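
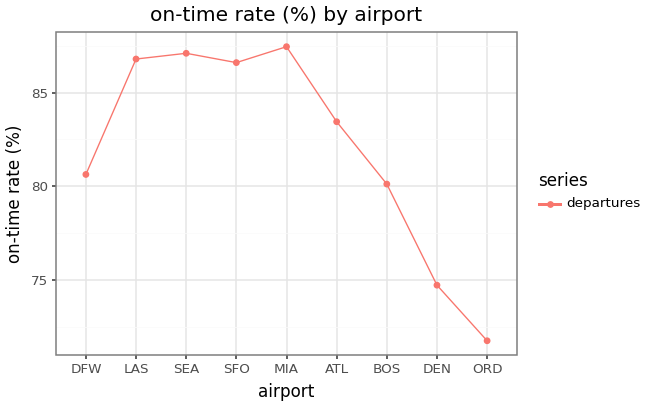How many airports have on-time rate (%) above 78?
Above 78: DFW, LAS, SEA, SFO, MIA, ATL, BOS.

7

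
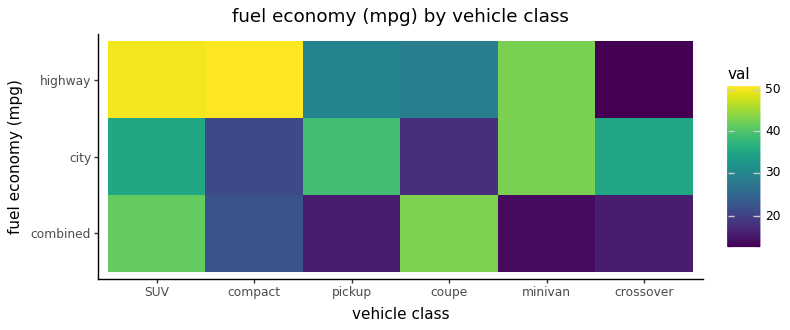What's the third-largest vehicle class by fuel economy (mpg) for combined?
compact

Top 4 for combined: coupe ≈ 45, SUV ≈ 40, compact ≈ 20, pickup ≈ 15.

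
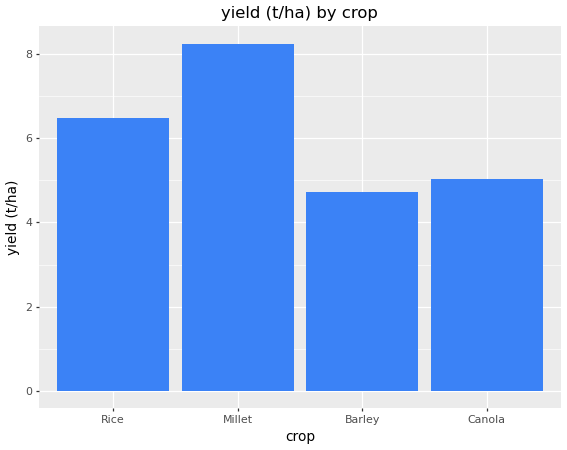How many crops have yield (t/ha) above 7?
Above 7: Millet.

1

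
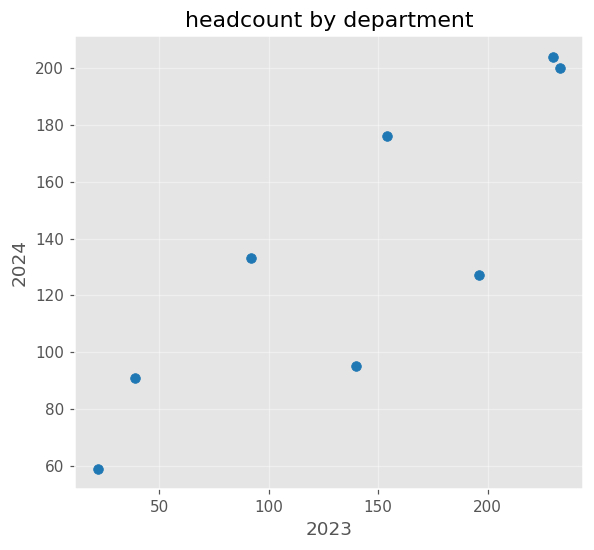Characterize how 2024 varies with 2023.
Points are positively correlated; strong (|r| ≈ 0.8).

positive, strong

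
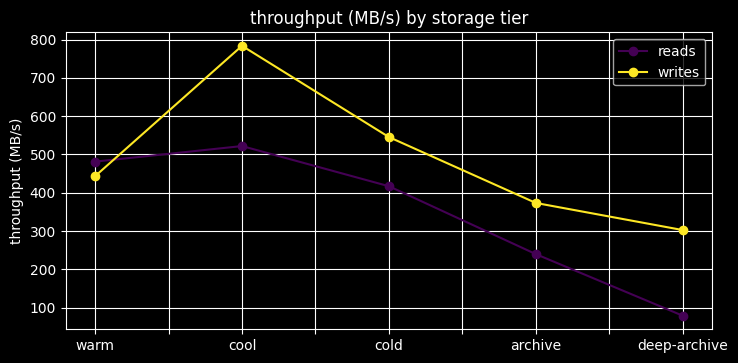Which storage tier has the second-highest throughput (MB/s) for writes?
Top 3 for writes: cool ≈ 800, cold ≈ 500, warm ≈ 400.

cold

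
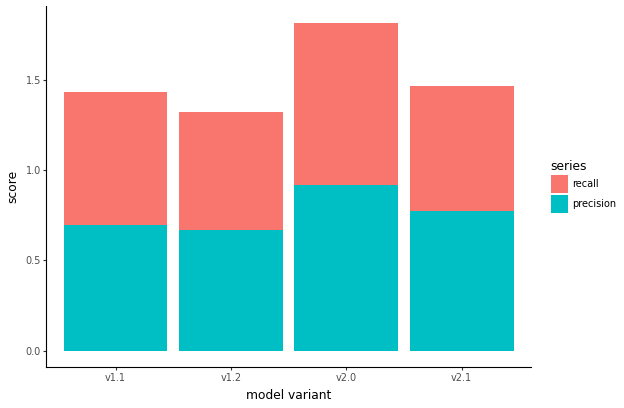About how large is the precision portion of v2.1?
precision top ≈ 0.8, bottom ≈ 0.0; segment ≈ 0.8.

≈ 0.8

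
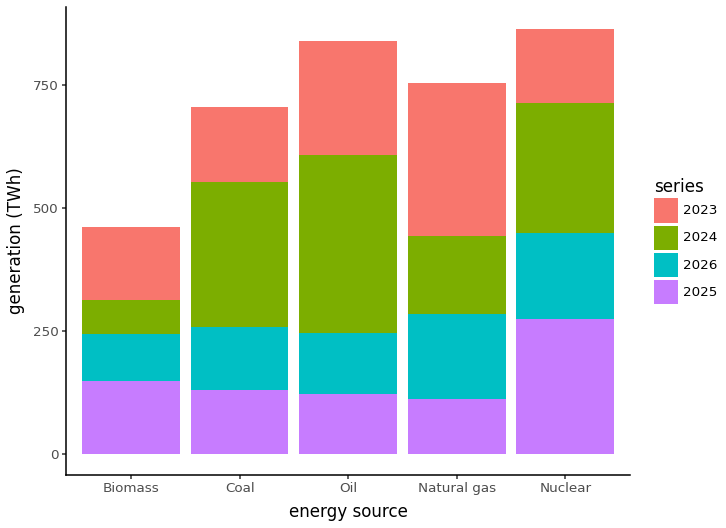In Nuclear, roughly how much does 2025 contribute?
2025 top ≈ 300, bottom ≈ 0; segment ≈ 300.

≈ 300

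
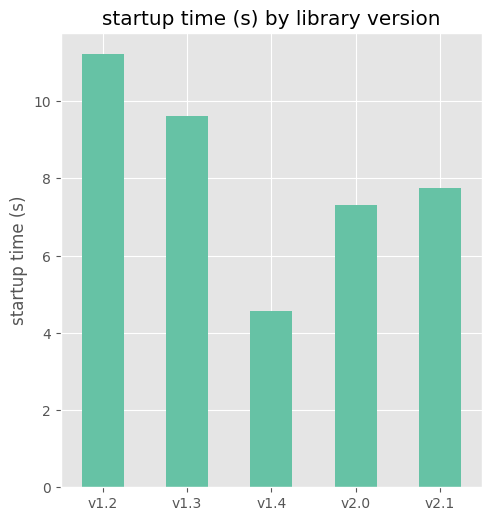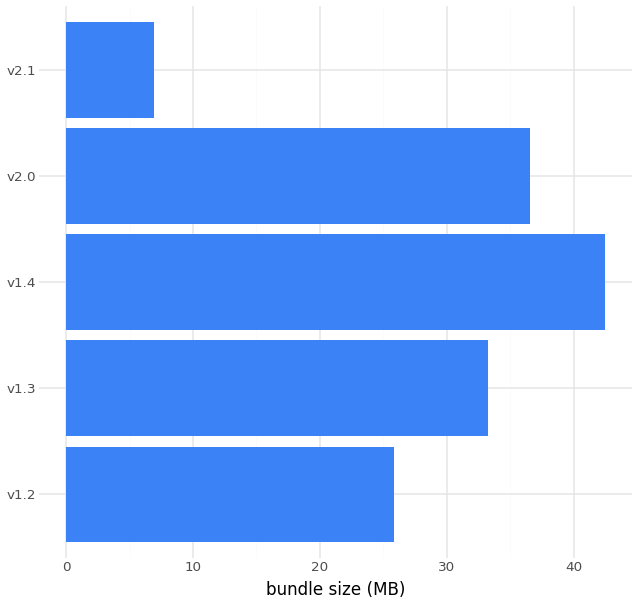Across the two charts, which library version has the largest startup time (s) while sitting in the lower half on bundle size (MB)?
Chart 2 median bundle size (MB) ≈ 35; below-median library versions: v1.2, v2.1. Among those, v1.2 has the highest startup time (s) (≈ 12).

v1.2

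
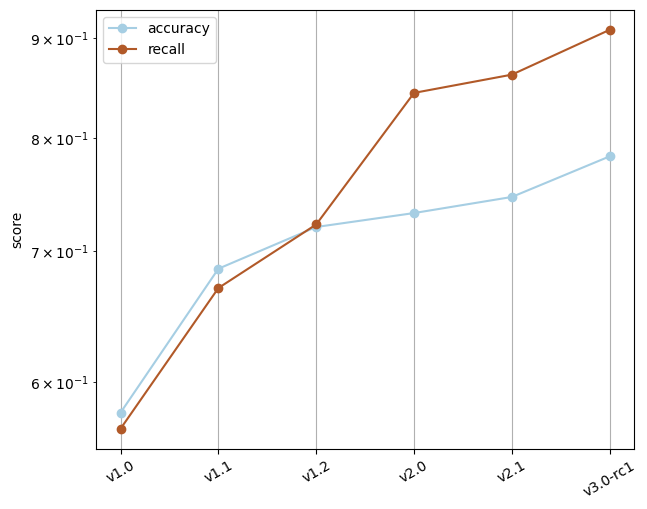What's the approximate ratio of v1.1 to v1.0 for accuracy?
≈ 1.17×

v1.1 ≈ 0.70, v1.0 ≈ 0.60; 0.70/0.60 ≈ 1.17.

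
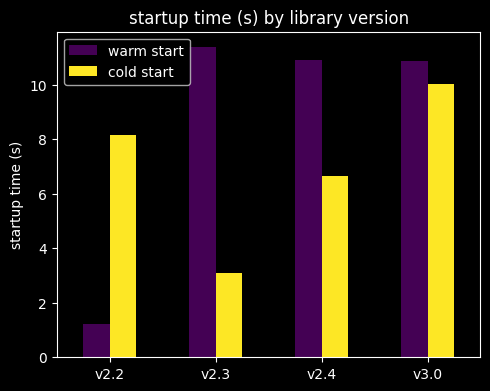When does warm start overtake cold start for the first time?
v2.3

v2.2: warm start ≈ 1 vs cold start ≈ 8 (not yet); v2.3: warm start ≈ 11 vs cold start ≈ 3 (first crossover).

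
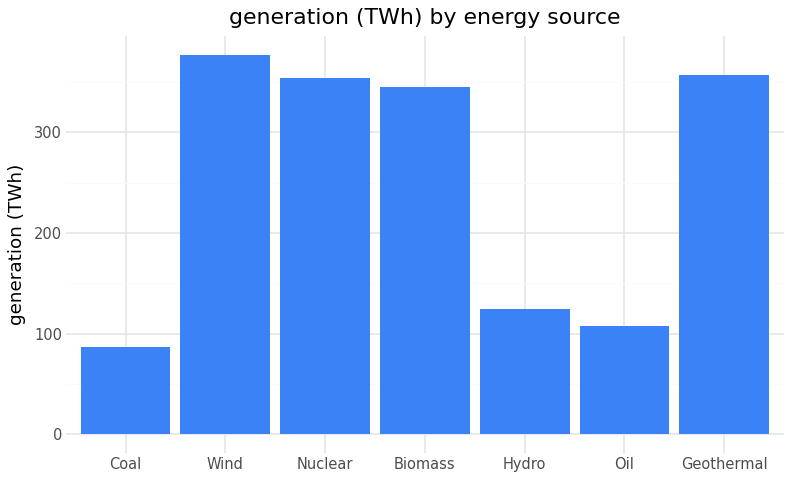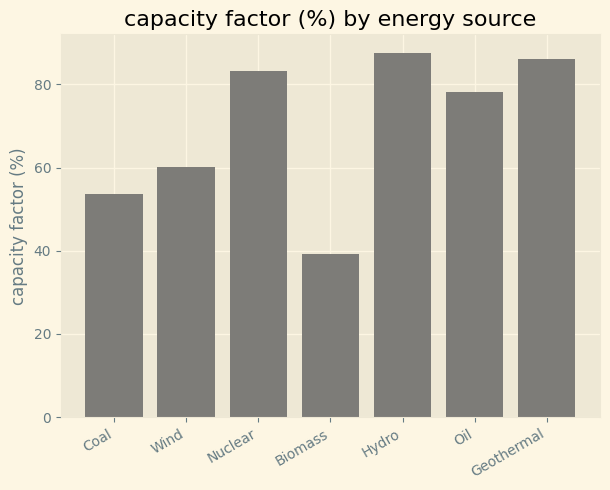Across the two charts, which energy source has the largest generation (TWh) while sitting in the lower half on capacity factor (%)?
Wind

Chart 2 median capacity factor (%) ≈ 80; below-median energy sources: Coal, Wind, Biomass. Among those, Wind has the highest generation (TWh) (≈ 400).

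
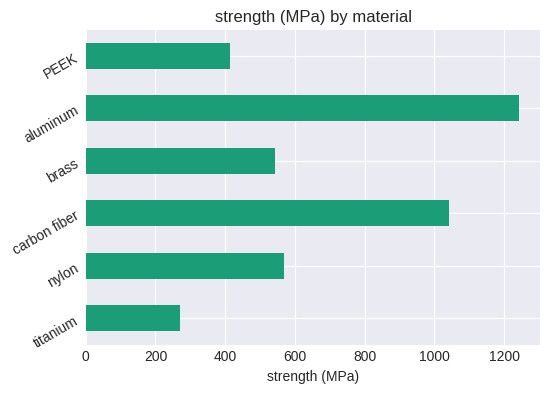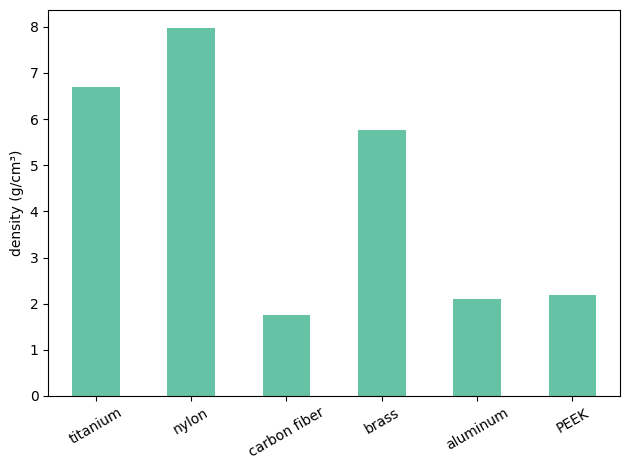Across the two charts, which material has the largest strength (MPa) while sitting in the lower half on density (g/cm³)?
aluminum

Chart 2 median density (g/cm³) ≈ 4; below-median materials: carbon fiber, aluminum, PEEK. Among those, aluminum has the highest strength (MPa) (≈ 1200).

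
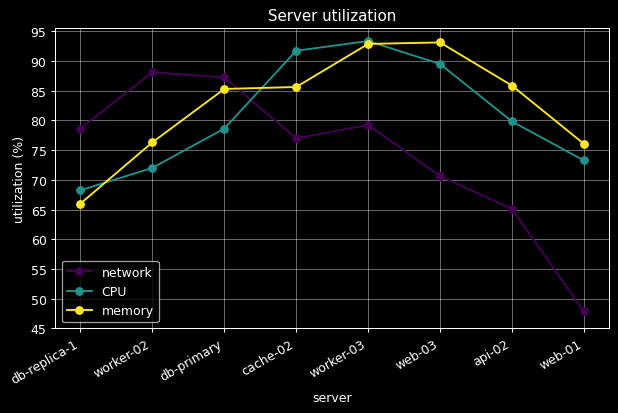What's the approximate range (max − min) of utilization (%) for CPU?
≈ 25

Max worker-03 ≈ 95, min db-replica-1 ≈ 70; range ≈ 25.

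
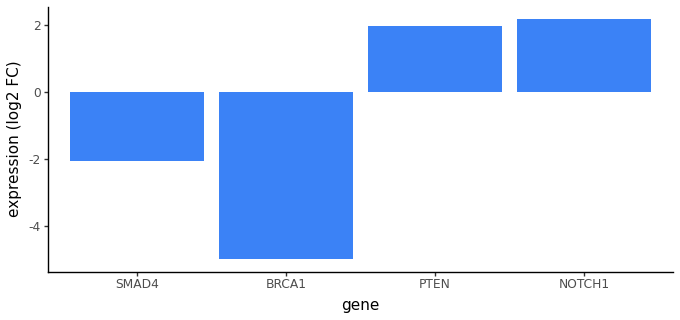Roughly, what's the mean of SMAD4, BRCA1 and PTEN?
≈ -2

(-2 + -5 + 2) / 3 ≈ -2.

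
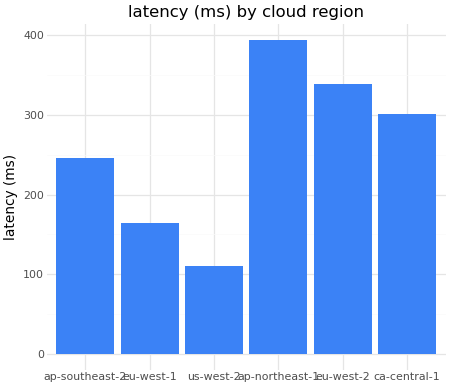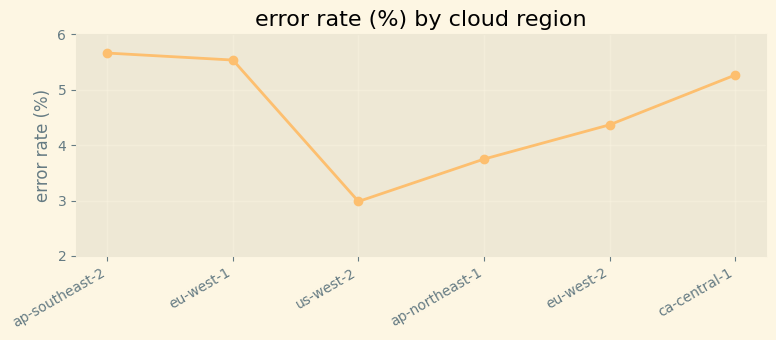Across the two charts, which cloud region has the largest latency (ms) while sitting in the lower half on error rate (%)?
ap-northeast-1

Chart 2 median error rate (%) ≈ 5; below-median cloud regions: us-west-2, ap-northeast-1, eu-west-2. Among those, ap-northeast-1 has the highest latency (ms) (≈ 400).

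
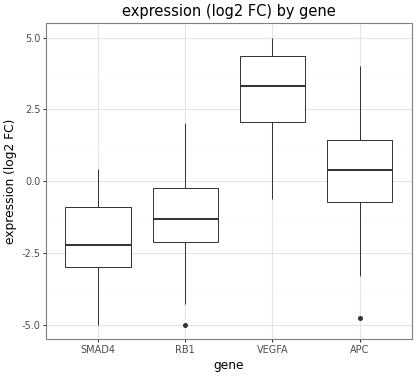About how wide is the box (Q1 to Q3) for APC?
Q3 ≈ 1.5, Q1 ≈ -0.5; IQR ≈ 2.0.

≈ 2.0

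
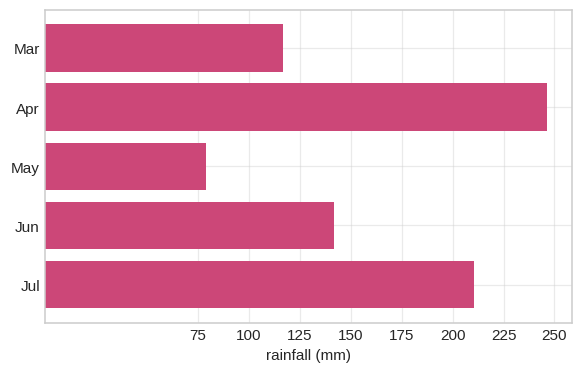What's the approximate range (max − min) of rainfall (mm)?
≈ 175

Max Apr ≈ 250, min May ≈ 75; range ≈ 175.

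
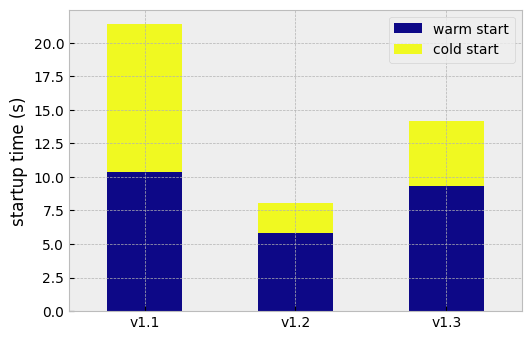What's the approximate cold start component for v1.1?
cold start top ≈ 22, bottom ≈ 10; segment ≈ 12.

≈ 12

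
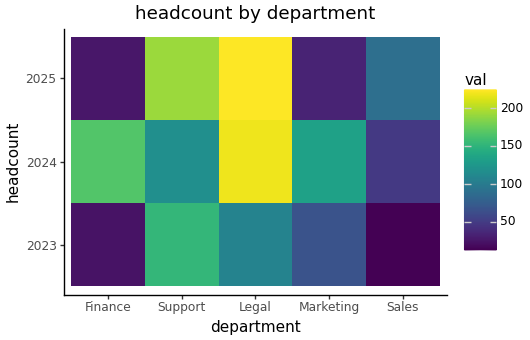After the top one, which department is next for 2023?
Legal

Top 3 for 2023: Support ≈ 160, Legal ≈ 100, Marketing ≈ 60.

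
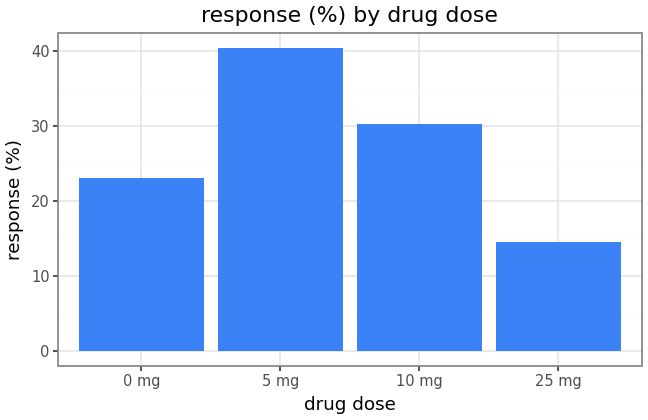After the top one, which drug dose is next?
Top 3: 5 mg ≈ 40, 10 mg ≈ 30, 0 mg ≈ 25.

10 mg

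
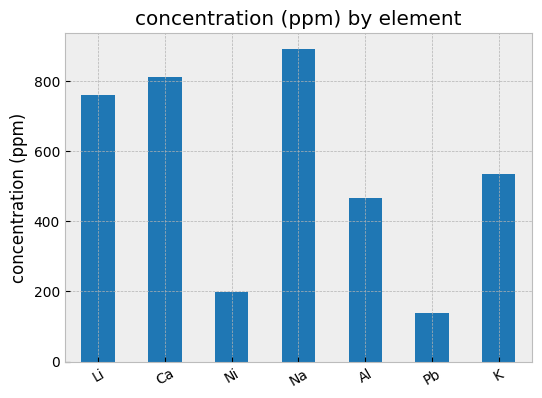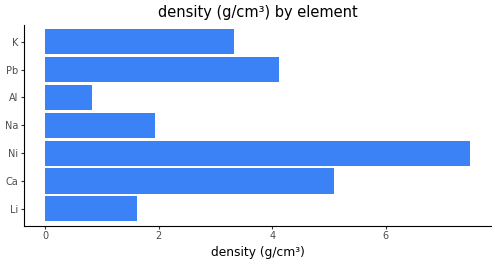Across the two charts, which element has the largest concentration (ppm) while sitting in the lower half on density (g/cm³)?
Chart 2 median density (g/cm³) ≈ 3; below-median elements: Li, Na, Al. Among those, Na has the highest concentration (ppm) (≈ 900).

Na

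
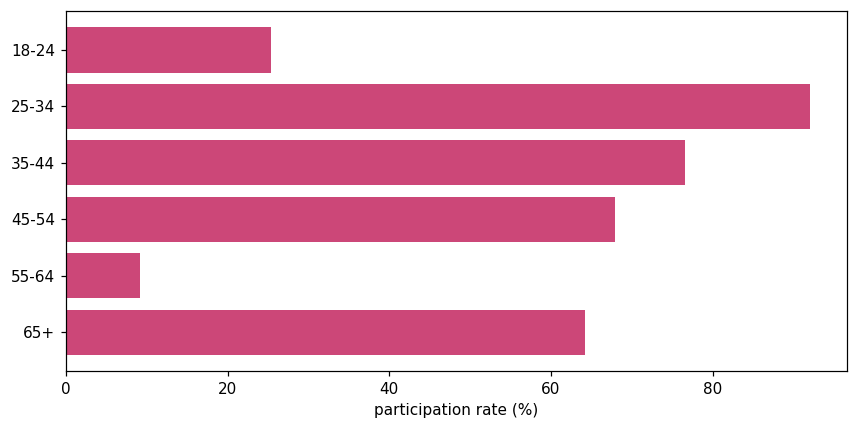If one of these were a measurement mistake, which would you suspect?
55-64 ≈ 10; the rest sit between ≈ 30 and ≈ 90.

55-64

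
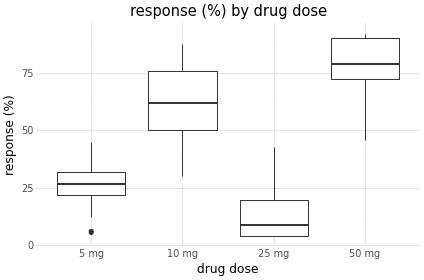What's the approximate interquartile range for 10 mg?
≈ 30

Q3 ≈ 80, Q1 ≈ 50; IQR ≈ 30.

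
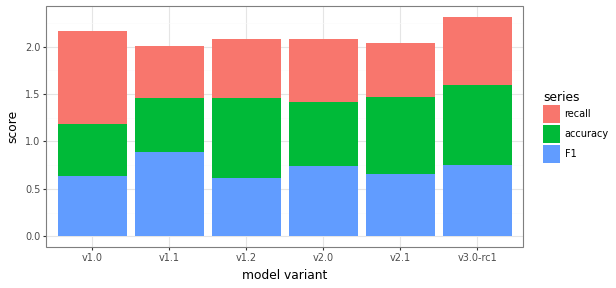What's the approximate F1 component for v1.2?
F1 top ≈ 0.6, bottom ≈ 0.0; segment ≈ 0.6.

≈ 0.6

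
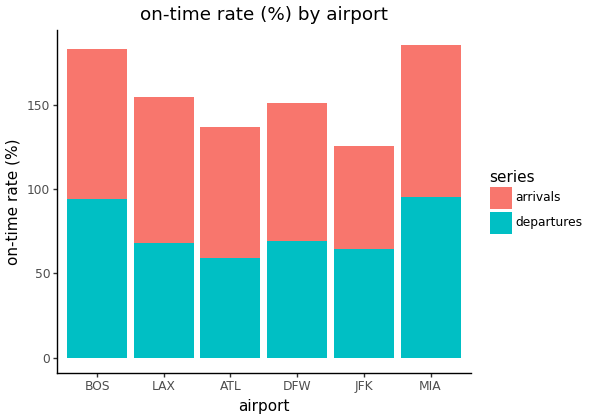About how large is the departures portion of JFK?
departures top ≈ 60, bottom ≈ 0; segment ≈ 60.

≈ 60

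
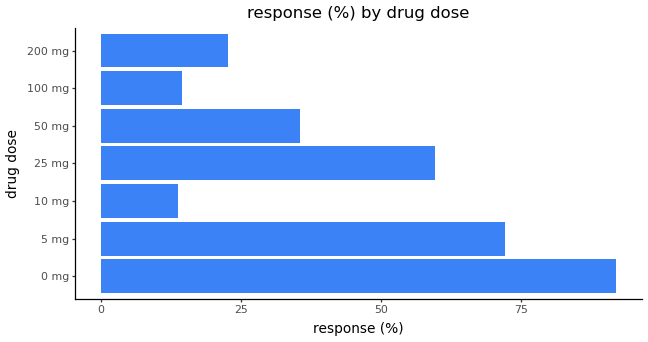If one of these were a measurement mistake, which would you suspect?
0 mg ≈ 90; the rest sit between ≈ 10 and ≈ 70.

0 mg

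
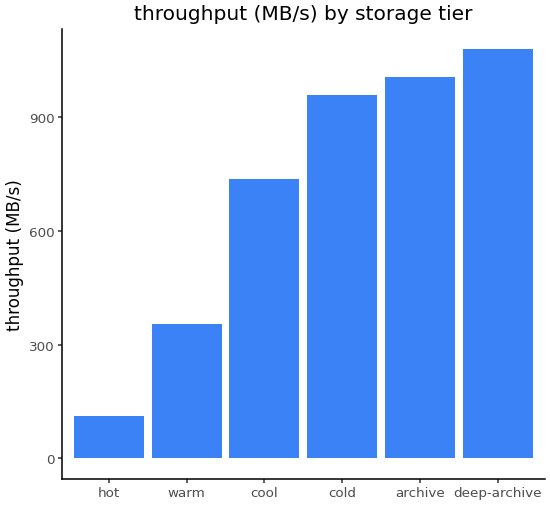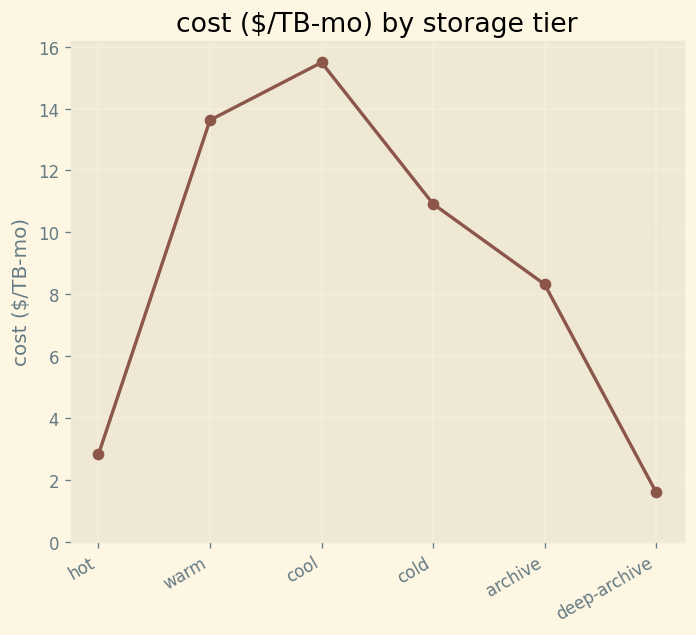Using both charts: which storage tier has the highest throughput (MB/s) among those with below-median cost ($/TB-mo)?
Chart 2 median cost ($/TB-mo) ≈ 10; below-median storage tiers: hot, archive, deep-archive. Among those, deep-archive has the highest throughput (MB/s) (≈ 1100).

deep-archive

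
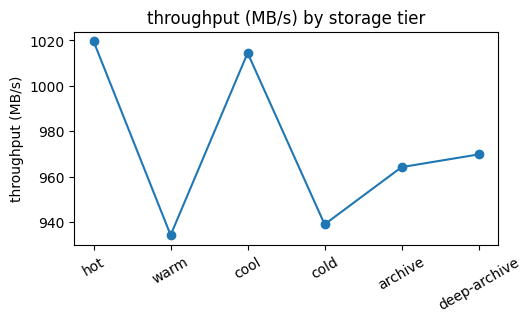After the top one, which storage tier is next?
cool

Top 3: hot ≈ 1020, cool ≈ 1010, deep-archive ≈ 970.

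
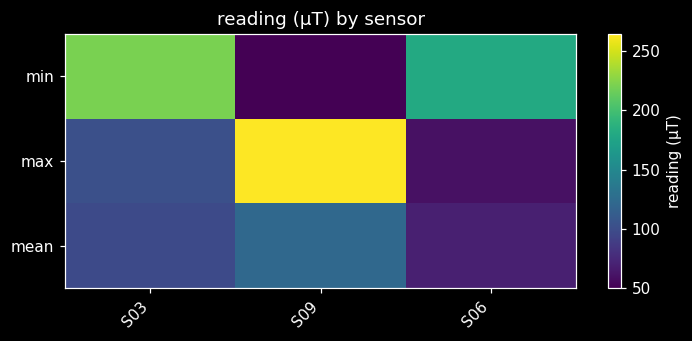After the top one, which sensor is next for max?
S03

Top 3 for max: S09 ≈ 260, S03 ≈ 100, S06 ≈ 60.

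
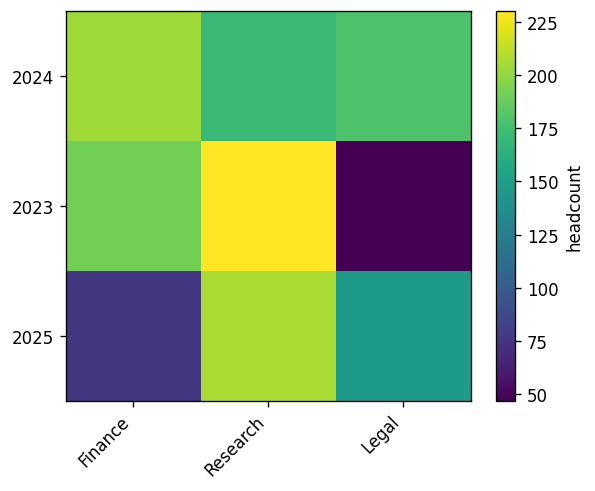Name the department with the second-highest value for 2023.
Top 3 for 2023: Research ≈ 240, Finance ≈ 200, Legal ≈ 40.

Finance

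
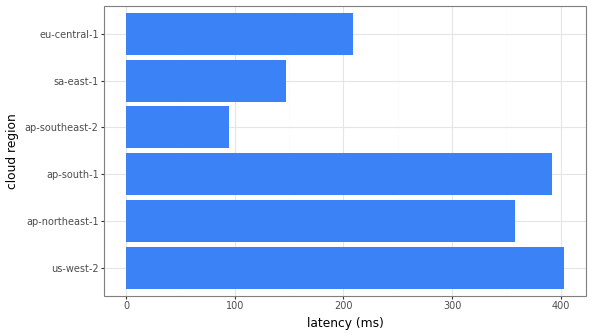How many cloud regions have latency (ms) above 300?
Above 300: us-west-2, ap-northeast-1, ap-south-1.

3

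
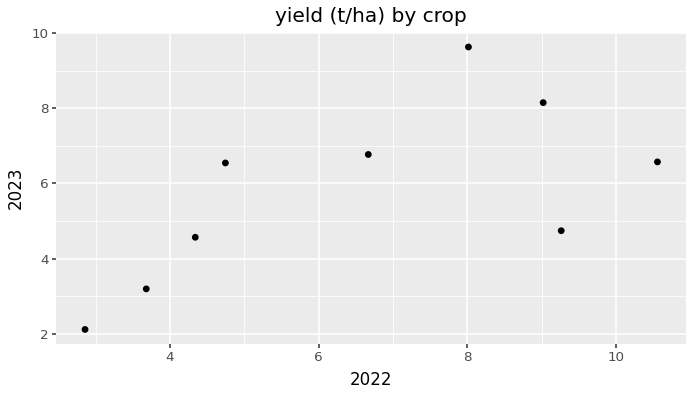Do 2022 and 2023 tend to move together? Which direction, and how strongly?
positive, moderate

Points are positively correlated; moderate (|r| ≈ 0.6).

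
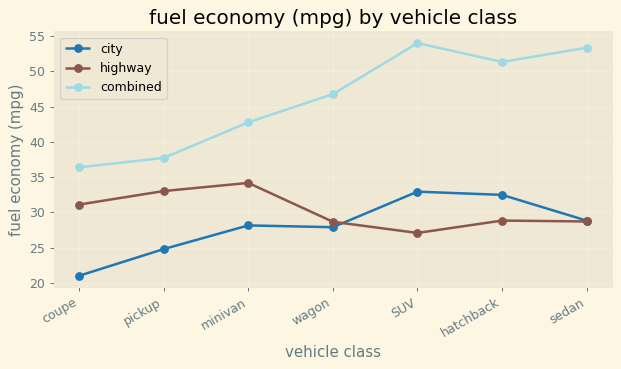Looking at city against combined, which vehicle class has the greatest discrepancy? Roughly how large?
sedan, ≈ 25 mpg

sedan: city ≈ 30, combined ≈ 55 → gap ≈ 25. Next-largest (SUV) is only ≈ 20.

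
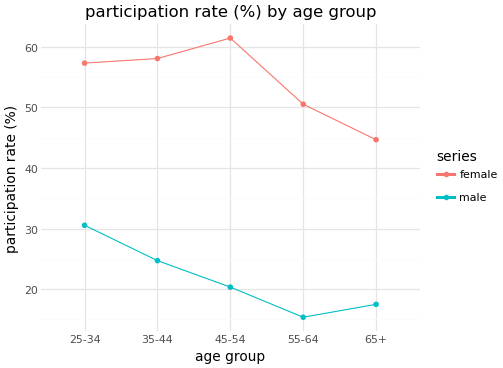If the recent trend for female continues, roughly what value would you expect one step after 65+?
Last three: 60, 50, 45 → slope ≈ -7.5/step → next ≈ 37.5.

≈ 37.5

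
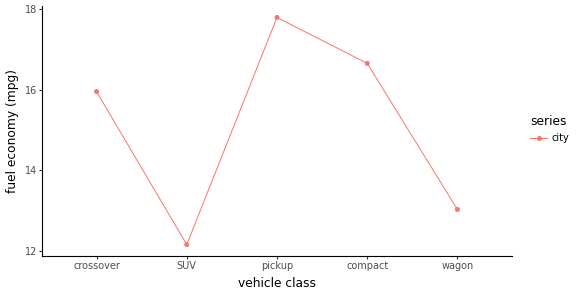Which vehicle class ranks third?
Top 4: pickup ≈ 18.0, compact ≈ 16.5, crossover ≈ 16.0, wagon ≈ 13.0.

crossover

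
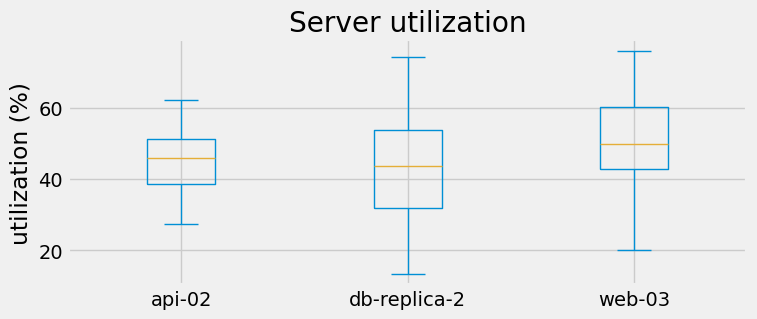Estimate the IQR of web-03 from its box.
≈ 17

Q3 ≈ 60, Q1 ≈ 43; IQR ≈ 17.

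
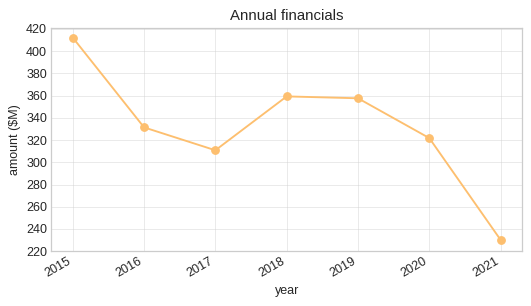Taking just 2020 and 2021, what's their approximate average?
(320 + 240) / 2 ≈ 280.

≈ 280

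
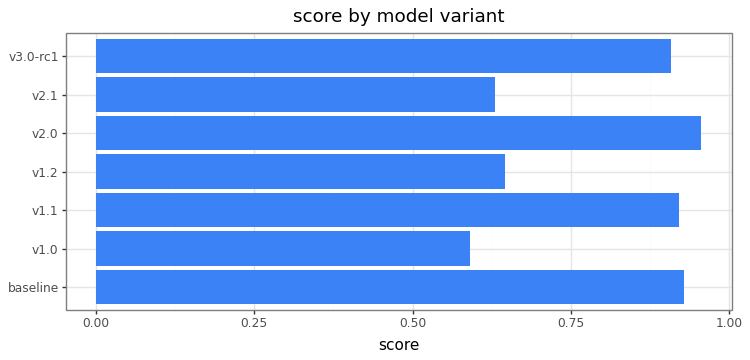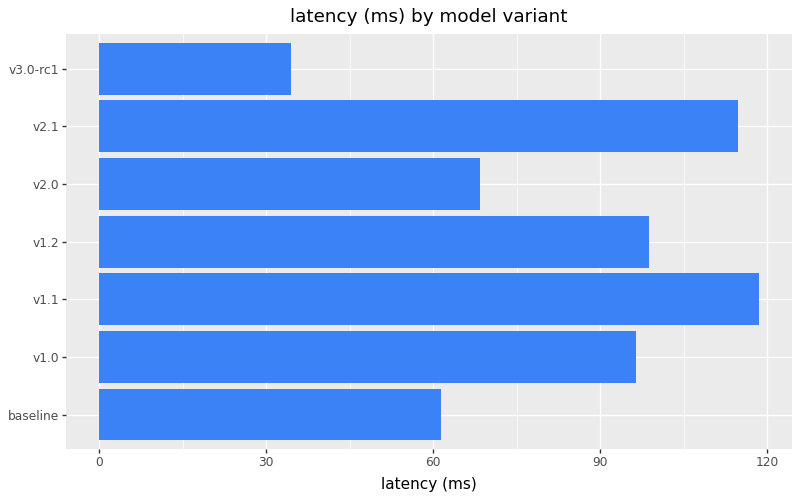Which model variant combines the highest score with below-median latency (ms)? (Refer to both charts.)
v2.0

Chart 2 median latency (ms) ≈ 100; below-median model variants: baseline, v2.0, v3.0-rc1. Among those, v2.0 has the highest score (≈ 1).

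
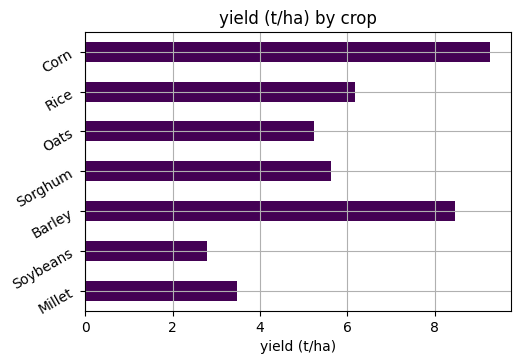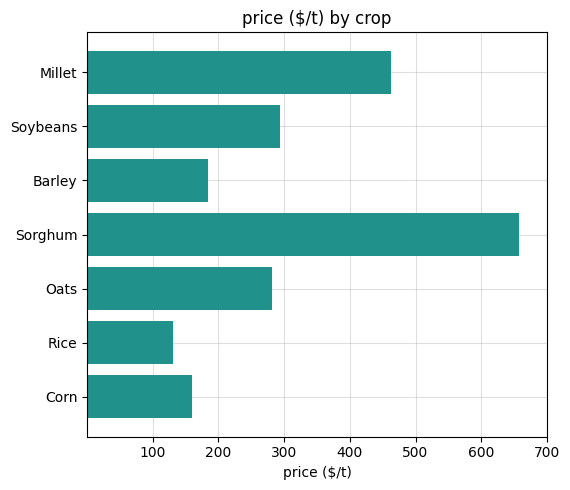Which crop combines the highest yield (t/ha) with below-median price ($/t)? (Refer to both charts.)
Chart 2 median price ($/t) ≈ 300; below-median crops: Barley, Rice, Corn. Among those, Corn has the highest yield (t/ha) (≈ 9).

Corn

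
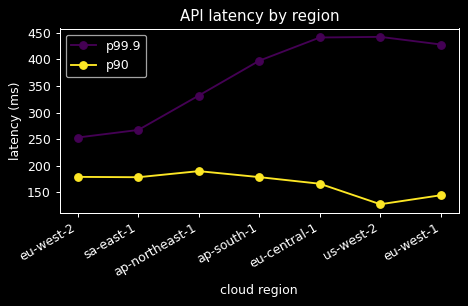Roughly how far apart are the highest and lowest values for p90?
≈ 50

Max ap-northeast-1 ≈ 200, min us-west-2 ≈ 150; range ≈ 50.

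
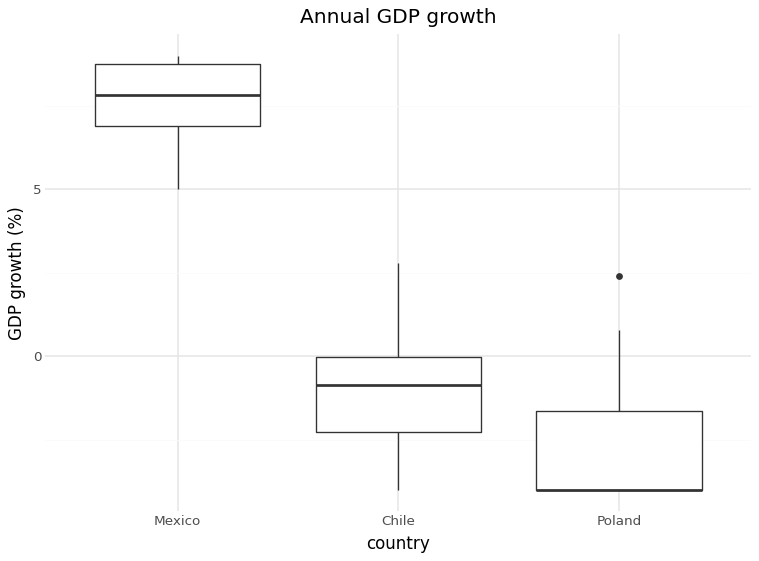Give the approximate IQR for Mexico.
≈ 2

Q3 ≈ 9, Q1 ≈ 7; IQR ≈ 2.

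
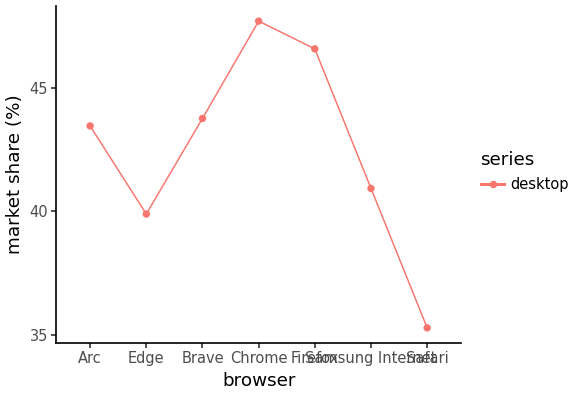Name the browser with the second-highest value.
Top 3: Chrome ≈ 48, Firefox ≈ 46, Brave ≈ 44.

Firefox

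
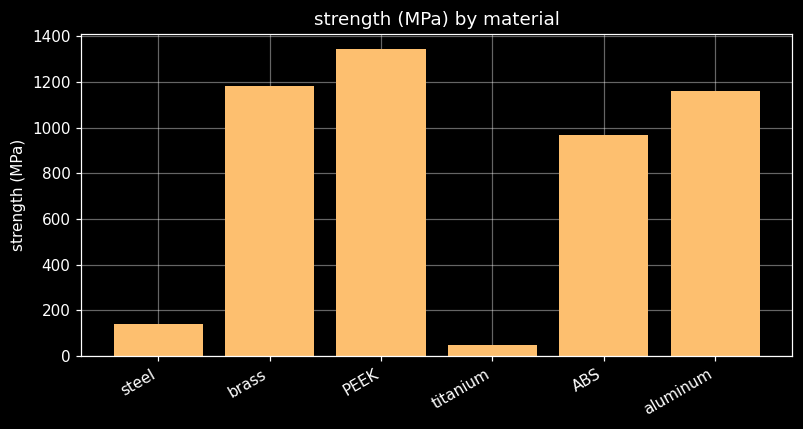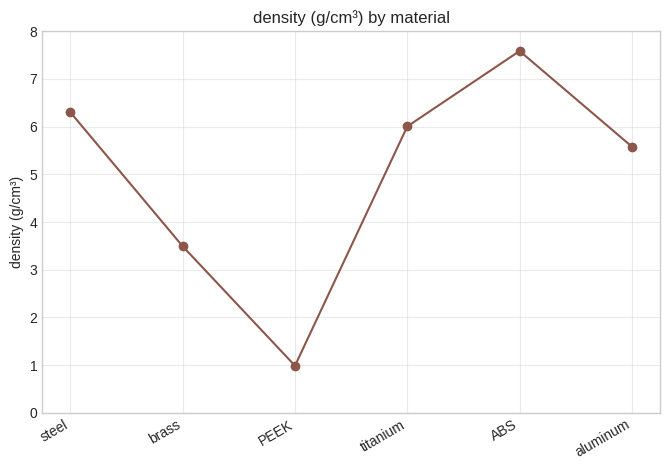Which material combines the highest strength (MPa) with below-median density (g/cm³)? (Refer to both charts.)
Chart 2 median density (g/cm³) ≈ 6; below-median materials: brass, PEEK, aluminum. Among those, PEEK has the highest strength (MPa) (≈ 1400).

PEEK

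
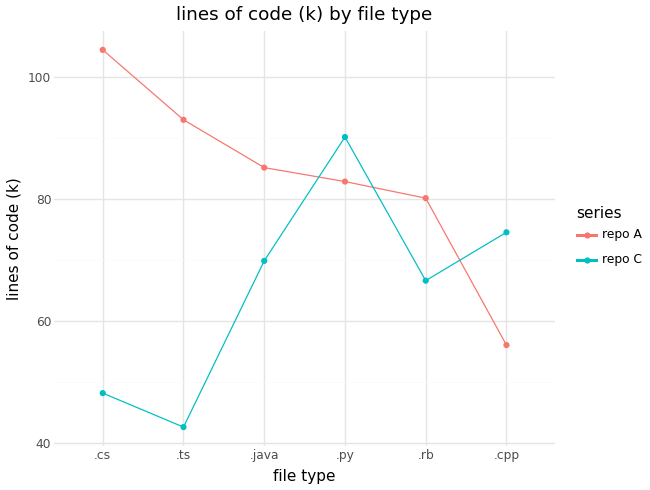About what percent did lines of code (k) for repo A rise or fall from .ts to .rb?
.ts ≈ 90, .rb ≈ 80; (80 − 90) / 90 ≈ -11.1%.

≈ -11.1%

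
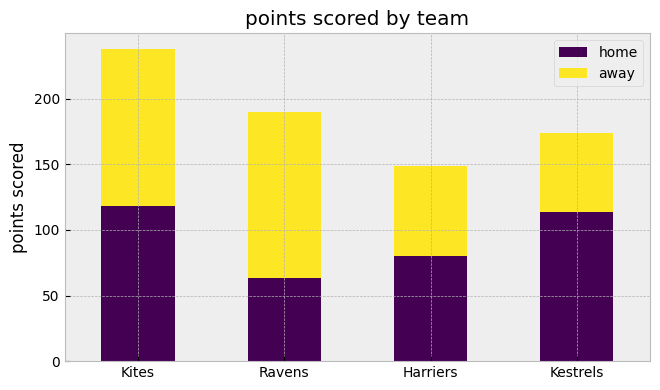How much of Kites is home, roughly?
home top ≈ 120, bottom ≈ 0; segment ≈ 120.

≈ 120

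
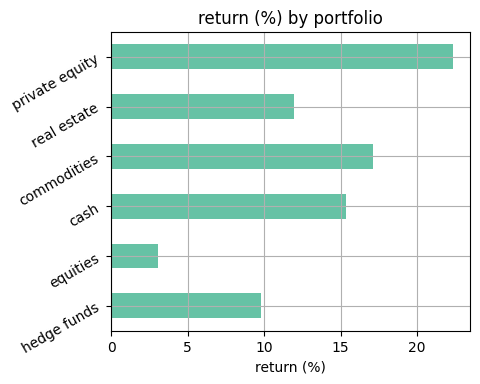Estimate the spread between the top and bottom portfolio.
≈ 18

Max private equity ≈ 22, min equities ≈ 4; range ≈ 18.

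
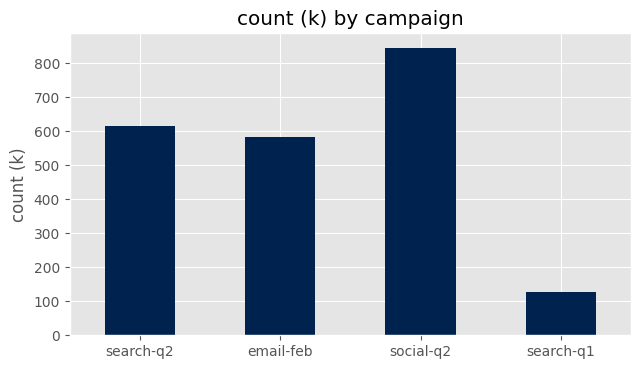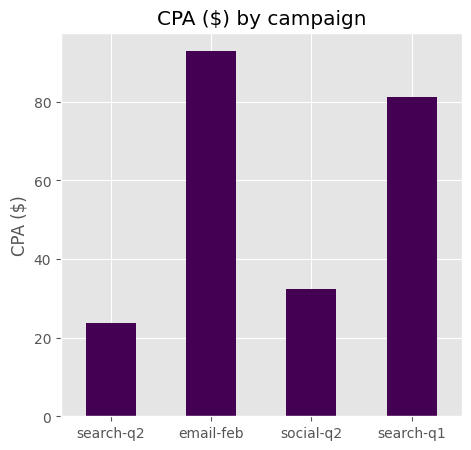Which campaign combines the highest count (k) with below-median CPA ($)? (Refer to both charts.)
Chart 2 median CPA ($) ≈ 60; below-median campaigns: search-q2, social-q2. Among those, social-q2 has the highest count (k) (≈ 800).

social-q2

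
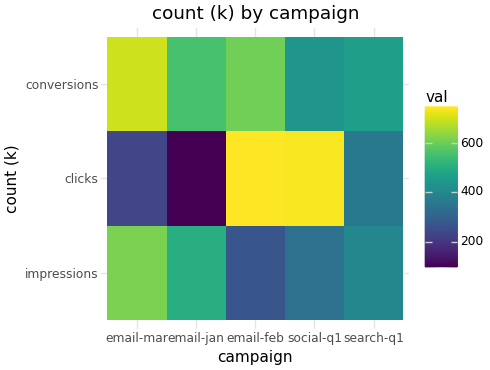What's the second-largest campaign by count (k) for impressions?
email-jan

Top 3 for impressions: email-mar ≈ 600, email-jan ≈ 500, search-q1 ≈ 400.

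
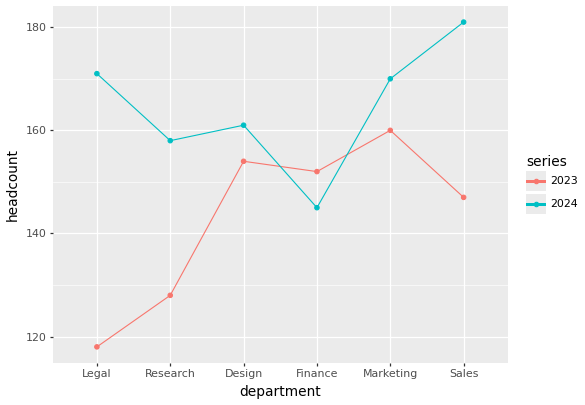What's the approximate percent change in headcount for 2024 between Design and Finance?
Design ≈ 160, Finance ≈ 140; (140 − 160) / 160 ≈ -12.5%.

≈ -12.5%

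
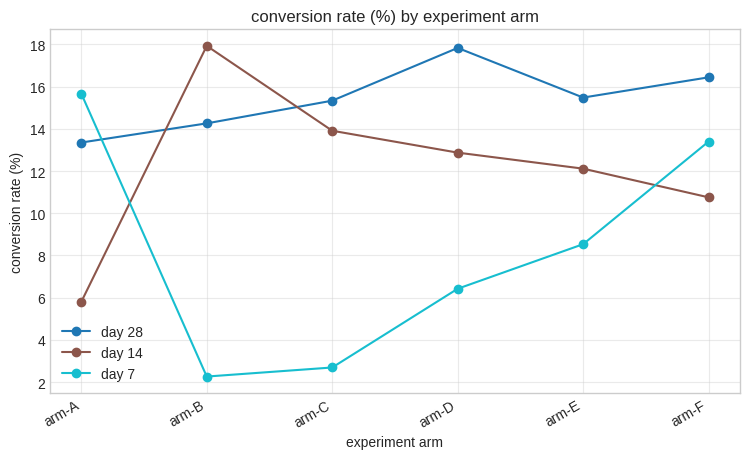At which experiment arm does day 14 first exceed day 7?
arm-A: day 14 ≈ 6 vs day 7 ≈ 16 (not yet); arm-B: day 14 ≈ 18 vs day 7 ≈ 2 (first crossover).

arm-B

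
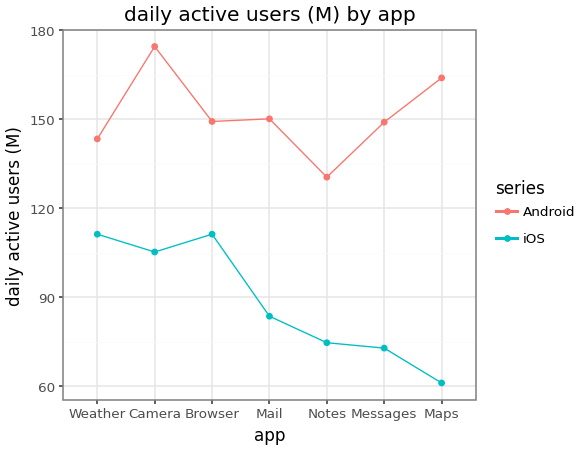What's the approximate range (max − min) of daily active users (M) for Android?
Max Camera ≈ 170, min Notes ≈ 130; range ≈ 40.

≈ 40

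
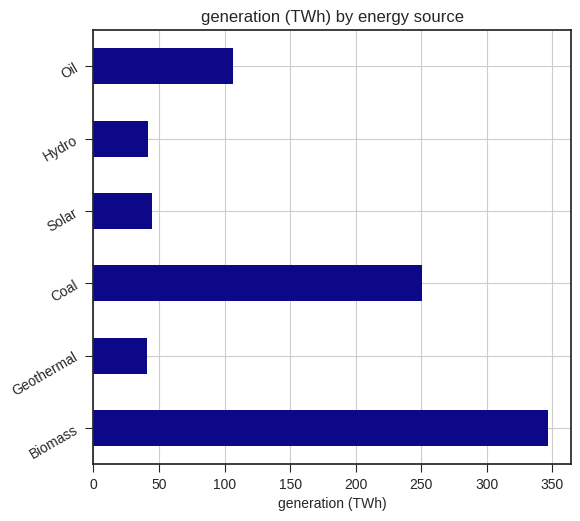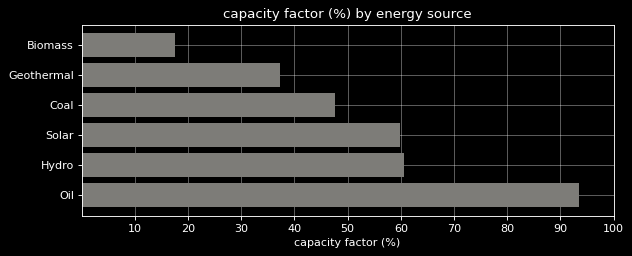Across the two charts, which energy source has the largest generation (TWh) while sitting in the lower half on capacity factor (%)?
Chart 2 median capacity factor (%) ≈ 50; below-median energy sources: Biomass, Geothermal, Coal. Among those, Biomass has the highest generation (TWh) (≈ 350).

Biomass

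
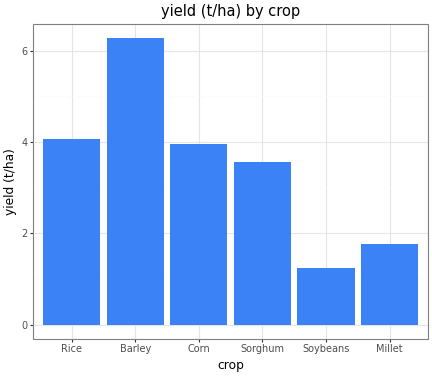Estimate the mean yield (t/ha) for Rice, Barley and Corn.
(4 + 6 + 4) / 3 ≈ 5.

≈ 5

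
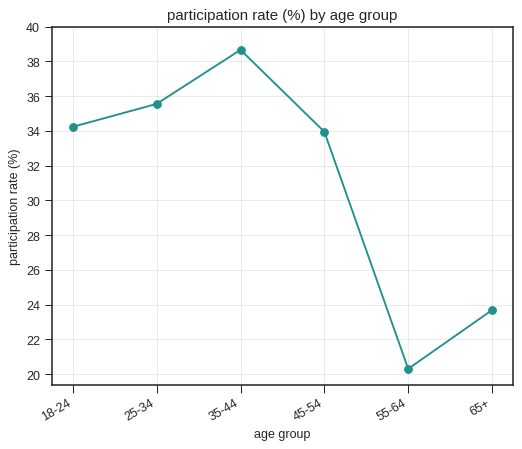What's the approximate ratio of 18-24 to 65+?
18-24 ≈ 34, 65+ ≈ 24; 34/24 ≈ 1.42.

≈ 1.42×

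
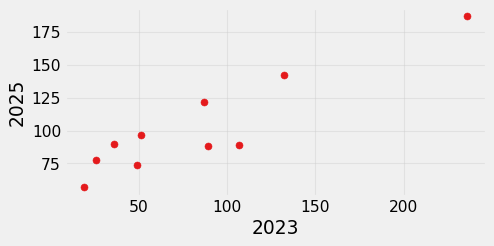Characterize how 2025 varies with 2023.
Points are positively correlated; strong (|r| ≈ 0.9).

positive, strong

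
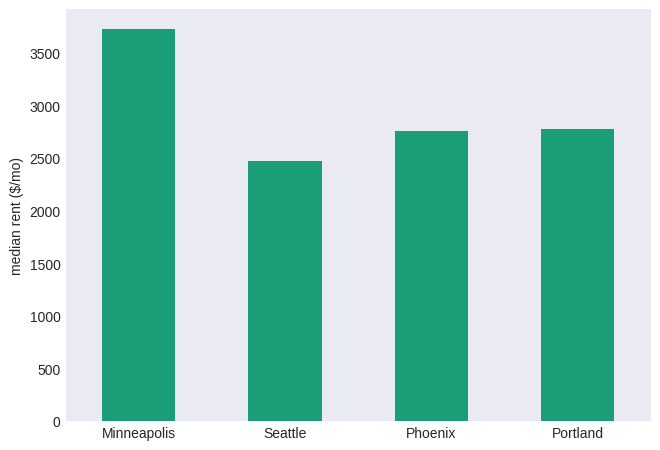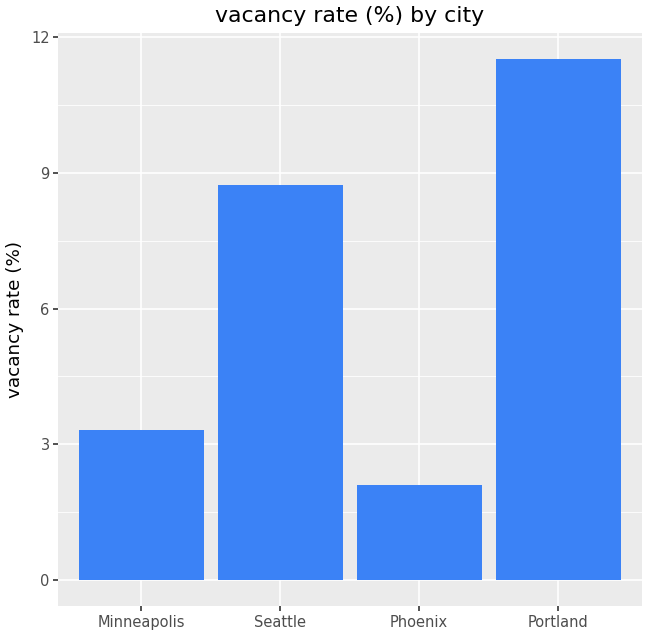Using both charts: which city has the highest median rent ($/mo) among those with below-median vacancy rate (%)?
Minneapolis

Chart 2 median vacancy rate (%) ≈ 6; below-median cities: Minneapolis, Phoenix. Among those, Minneapolis has the highest median rent ($/mo) (≈ 3500).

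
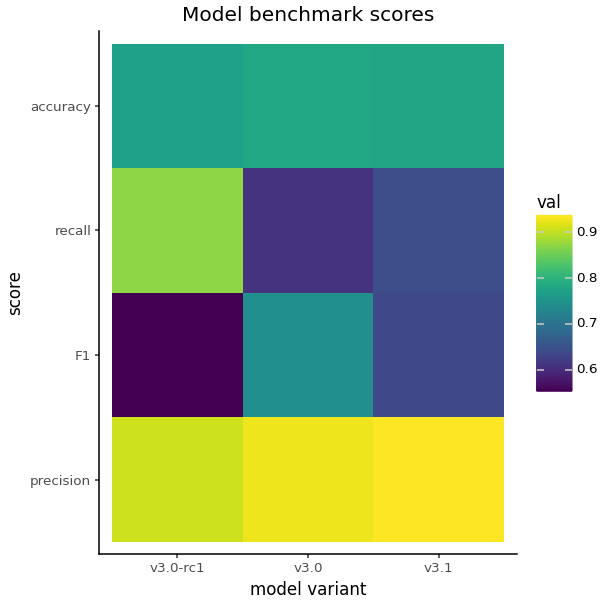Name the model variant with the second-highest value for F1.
v3.1

Top 3 for F1: v3.0 ≈ 0.75, v3.1 ≈ 0.65, v3.0-rc1 ≈ 0.55.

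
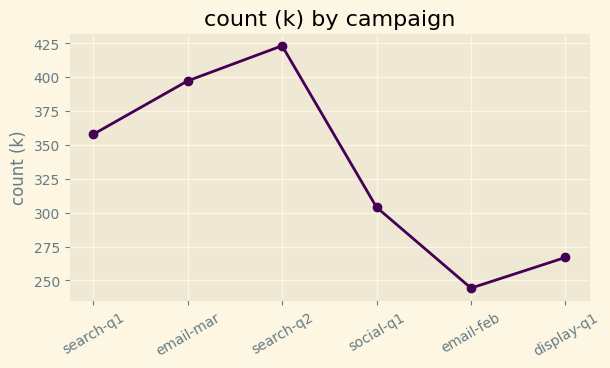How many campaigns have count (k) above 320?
Above 320: search-q1, email-mar, search-q2.

3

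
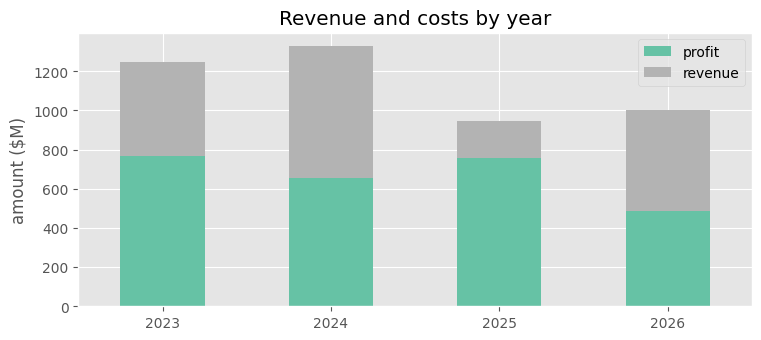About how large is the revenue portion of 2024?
≈ 800

revenue top ≈ 1400, bottom ≈ 600; segment ≈ 800.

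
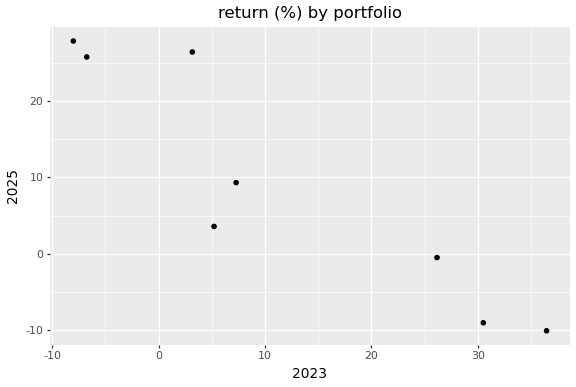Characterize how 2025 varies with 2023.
negative, strong

Points are negatively correlated; strong (|r| ≈ 0.9).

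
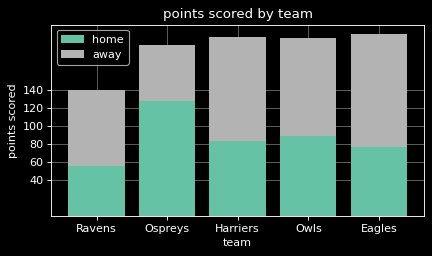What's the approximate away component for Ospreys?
away top ≈ 180, bottom ≈ 120; segment ≈ 60.

≈ 60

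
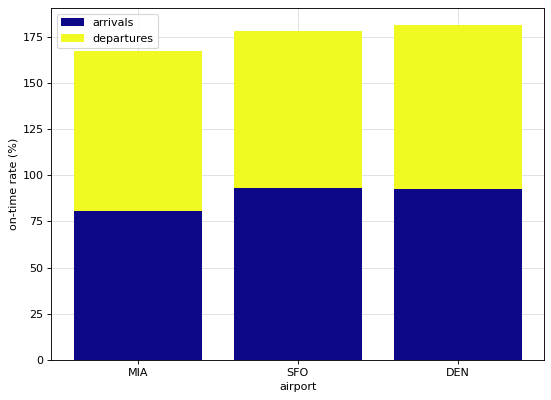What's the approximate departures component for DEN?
≈ 80

departures top ≈ 180, bottom ≈ 100; segment ≈ 80.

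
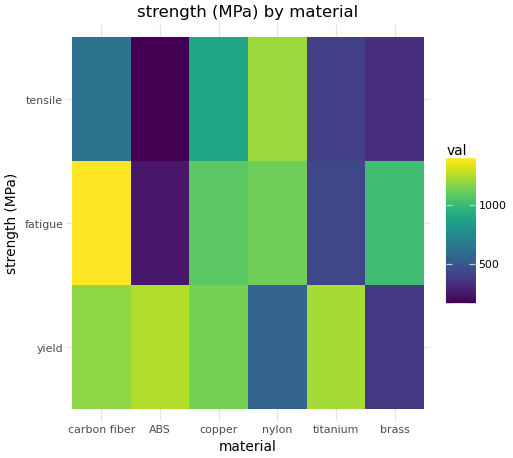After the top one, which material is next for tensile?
Top 3 for tensile: nylon ≈ 1200, copper ≈ 800, carbon fiber ≈ 600.

copper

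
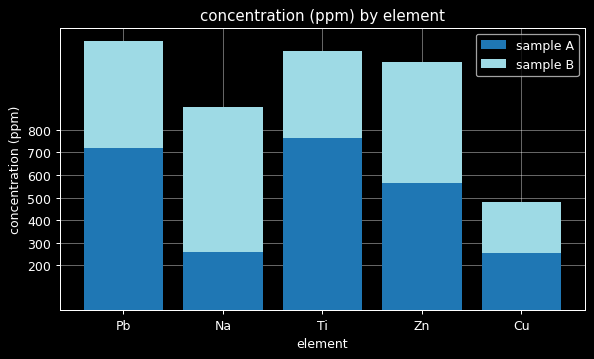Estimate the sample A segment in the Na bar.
≈ 300

sample A top ≈ 300, bottom ≈ 0; segment ≈ 300.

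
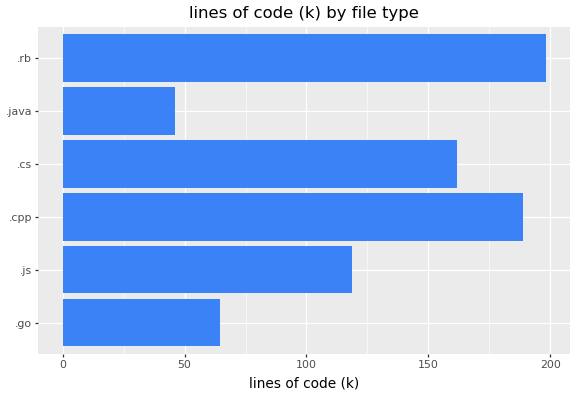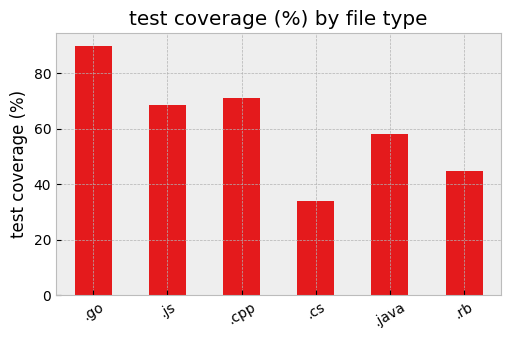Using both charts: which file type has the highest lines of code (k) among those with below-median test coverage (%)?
Chart 2 median test coverage (%) ≈ 60; below-median file types: .cs, .java, .rb. Among those, .rb has the highest lines of code (k) (≈ 200).

.rb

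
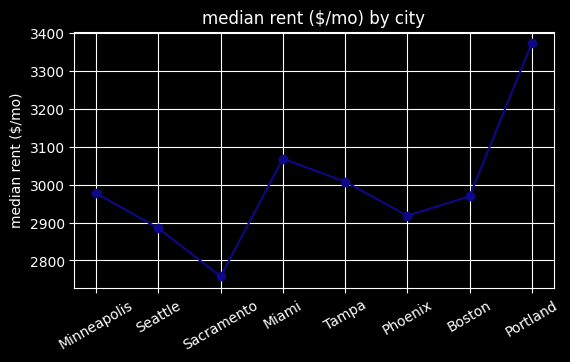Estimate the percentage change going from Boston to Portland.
Boston ≈ 3000, Portland ≈ 3400; (3400 − 3000) / 3000 ≈ +13.3%.

≈ +13.3%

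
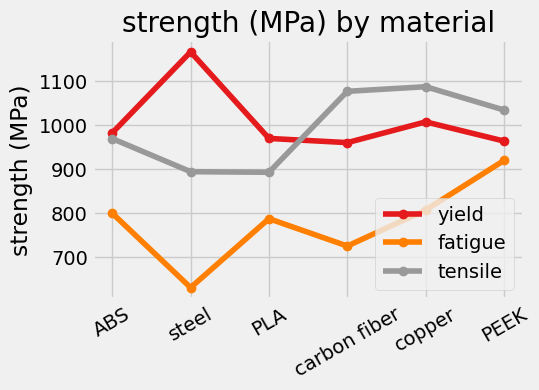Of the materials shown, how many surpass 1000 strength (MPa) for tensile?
3

Above 1000: carbon fiber, copper, PEEK.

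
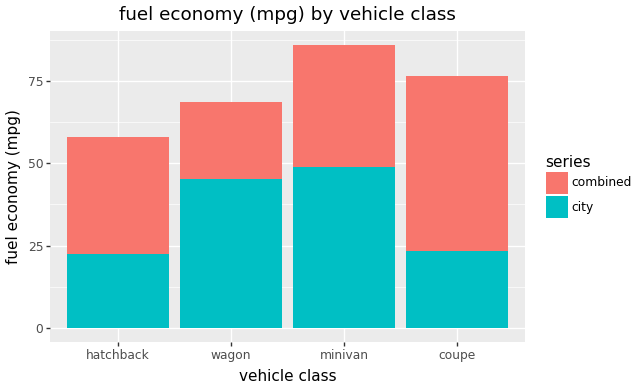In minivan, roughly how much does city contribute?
≈ 50

city top ≈ 50, bottom ≈ 0; segment ≈ 50.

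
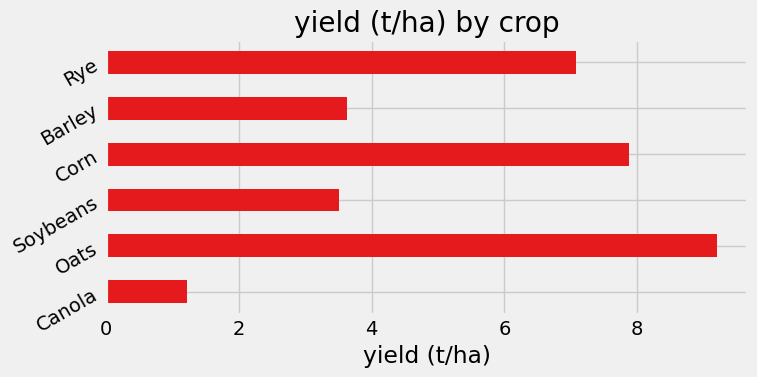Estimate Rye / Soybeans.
≈ 1.75×

Rye ≈ 7, Soybeans ≈ 4; 7/4 ≈ 1.75.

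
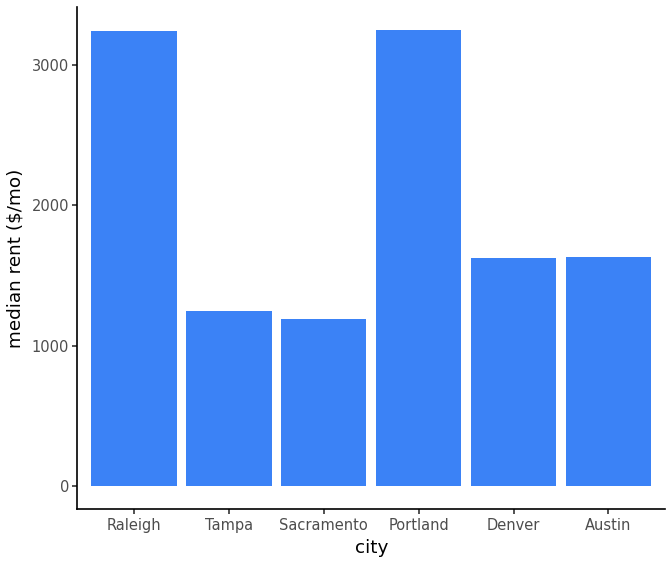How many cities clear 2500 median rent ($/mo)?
Above 2500: Raleigh, Portland.

2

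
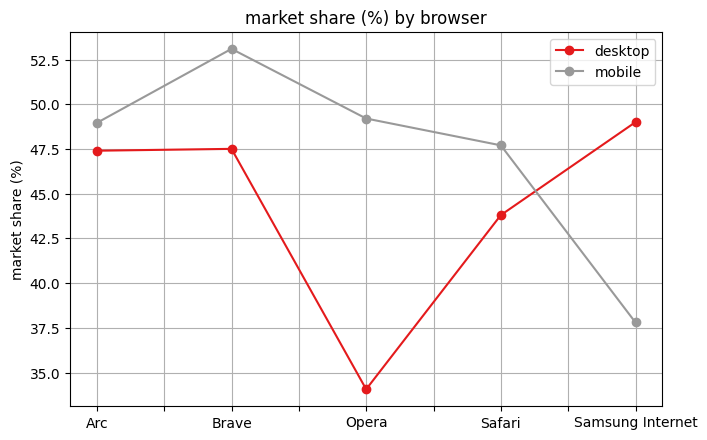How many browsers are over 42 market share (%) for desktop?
Above 42: Arc, Brave, Safari, Samsung Internet.

4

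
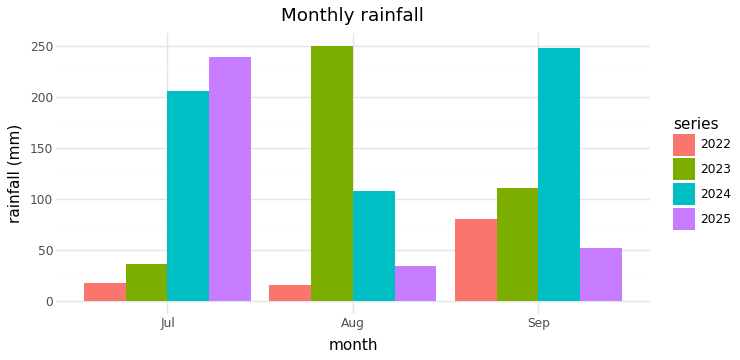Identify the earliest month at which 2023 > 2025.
Jul: 2023 ≈ 25 vs 2025 ≈ 250 (not yet); Aug: 2023 ≈ 250 vs 2025 ≈ 25 (first crossover).

Aug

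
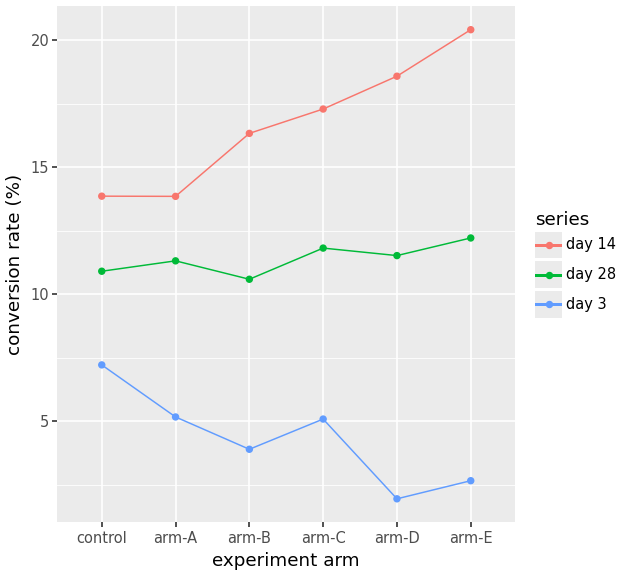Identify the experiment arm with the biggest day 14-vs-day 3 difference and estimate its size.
arm-E, ≈ 18 %

arm-E: day 14 ≈ 20, day 3 ≈ 2 → gap ≈ 18. Next-largest (arm-D) is only ≈ 16.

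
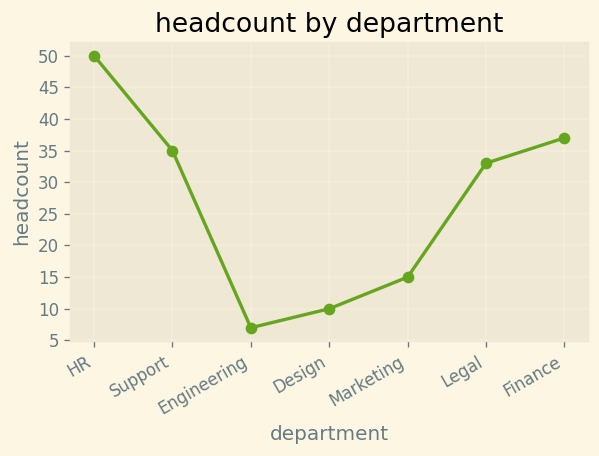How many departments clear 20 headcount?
4

Above 20: HR, Support, Legal, Finance.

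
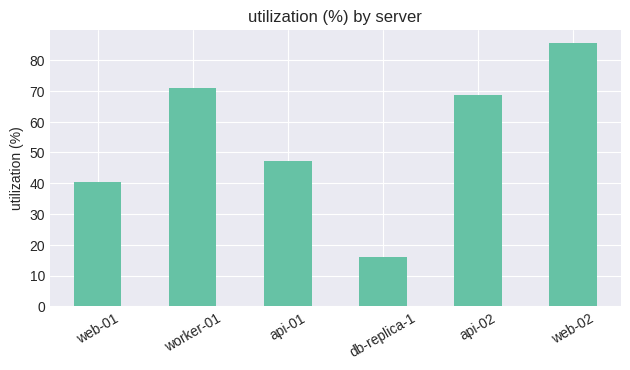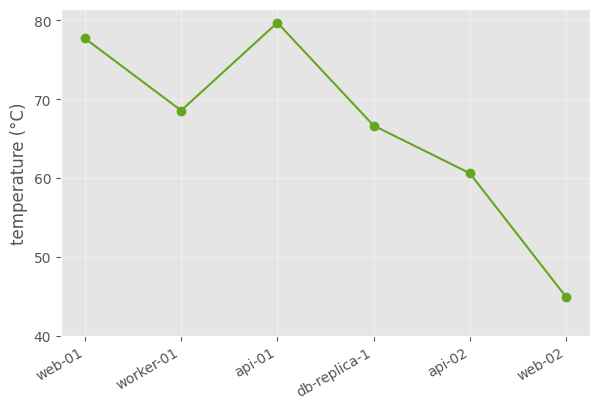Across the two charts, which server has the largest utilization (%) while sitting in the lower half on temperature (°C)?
web-02

Chart 2 median temperature (°C) ≈ 70; below-median servers: db-replica-1, api-02, web-02. Among those, web-02 has the highest utilization (%) (≈ 90).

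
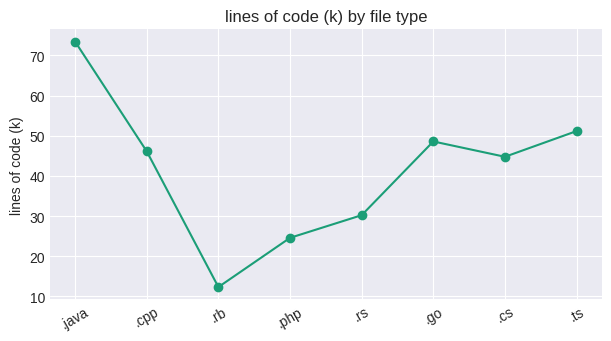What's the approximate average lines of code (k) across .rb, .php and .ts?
≈ 27

(10 + 20 + 50) / 3 ≈ 27.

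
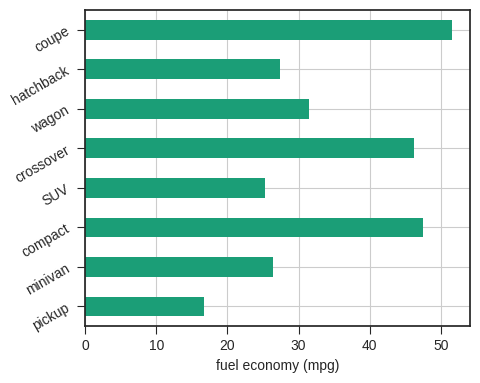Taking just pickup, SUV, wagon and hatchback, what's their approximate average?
≈ 24

(15 + 25 + 30 + 25) / 4 ≈ 24.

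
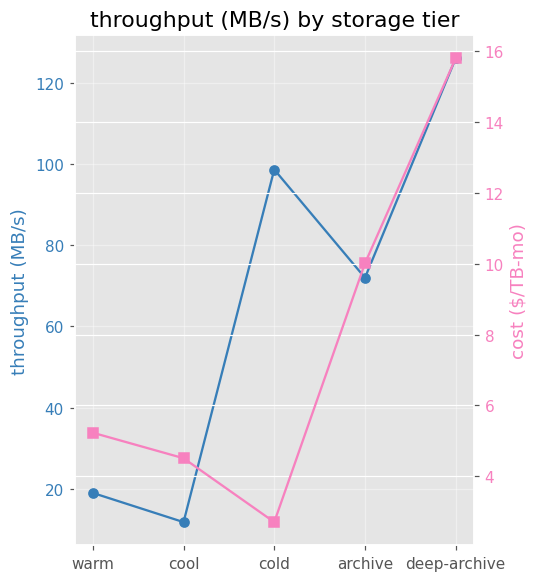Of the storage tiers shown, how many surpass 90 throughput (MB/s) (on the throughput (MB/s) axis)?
Above 90: cold, deep-archive.

2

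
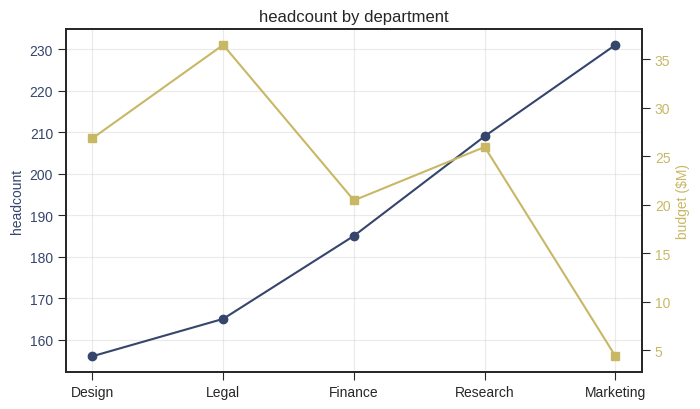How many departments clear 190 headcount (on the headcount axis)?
Above 190: Research, Marketing.

2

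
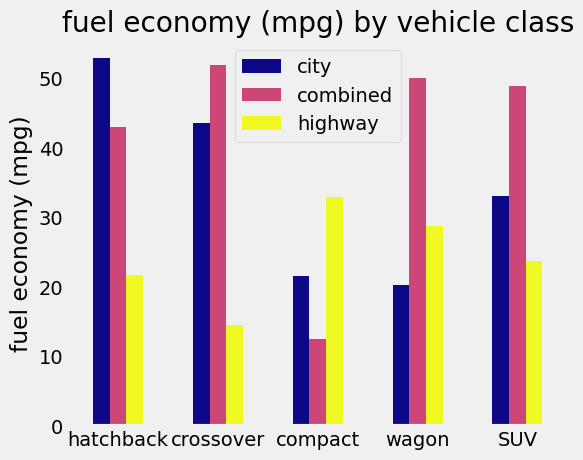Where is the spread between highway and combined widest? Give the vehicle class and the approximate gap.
crossover, ≈ 35 mpg

crossover: highway ≈ 15, combined ≈ 50 → gap ≈ 35. Next-largest (SUV) is only ≈ 25.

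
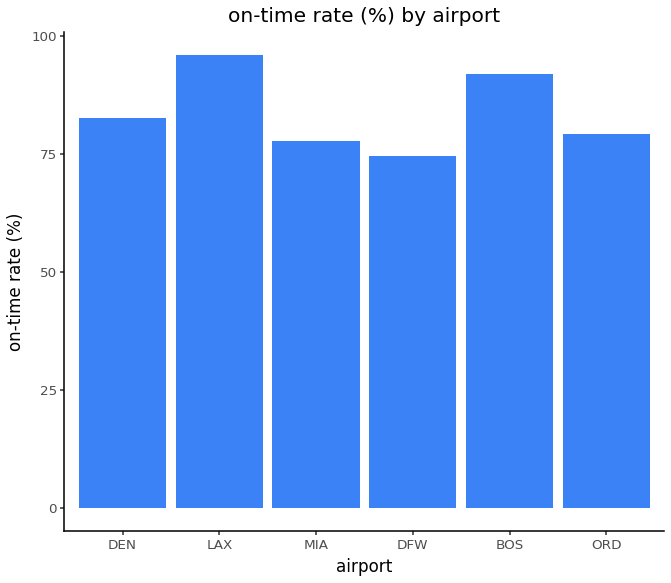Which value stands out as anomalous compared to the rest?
LAX ≈ 100; the rest sit between ≈ 70 and ≈ 90.

LAX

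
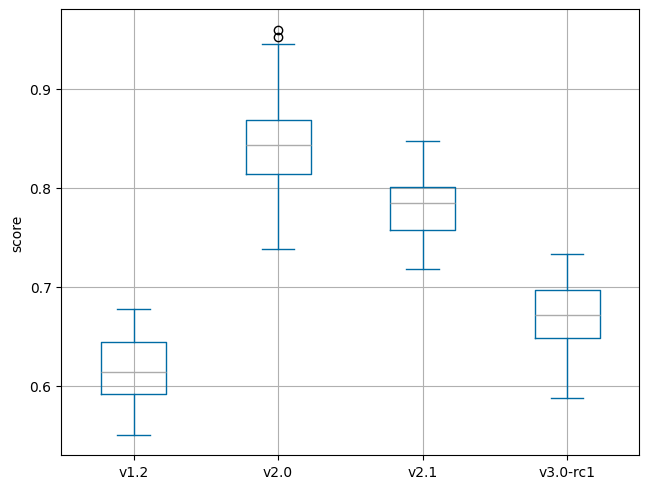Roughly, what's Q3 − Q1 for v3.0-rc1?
Q3 ≈ 0.70, Q1 ≈ 0.65; IQR ≈ 0.05.

≈ 0.05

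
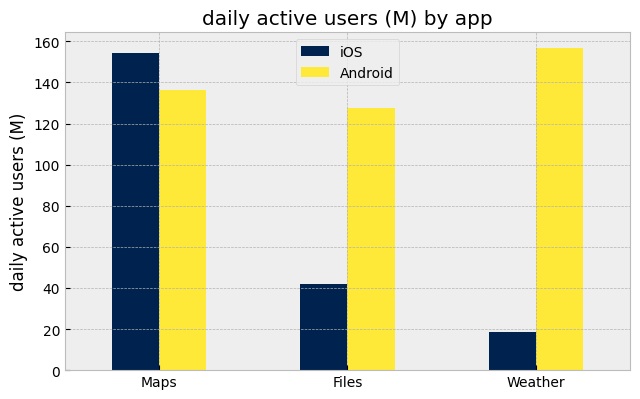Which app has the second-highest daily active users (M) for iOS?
Files

Top 3 for iOS: Maps ≈ 160, Files ≈ 40, Weather ≈ 20.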